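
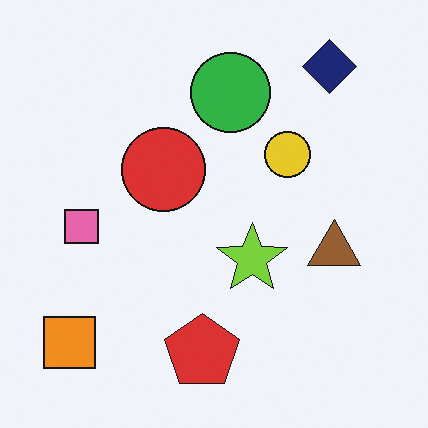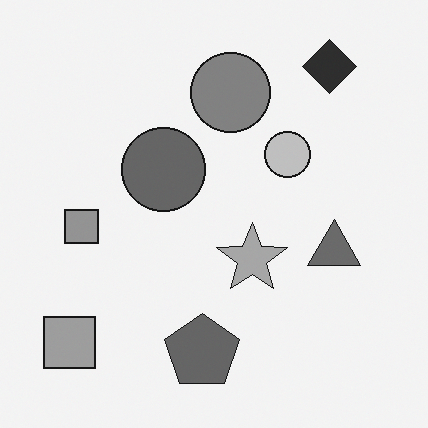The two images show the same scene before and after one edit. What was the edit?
The second image is the first converted to grayscale.

All color is removed — every shape is now a shade of grey.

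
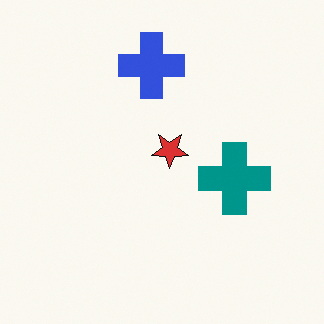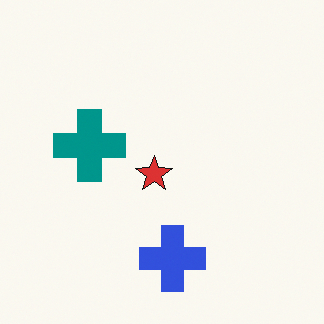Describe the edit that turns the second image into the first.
Rotated 180°.

The blue cross sits in the bottom of the second image and the top of the first — consistent with a whole-image 180° rotation.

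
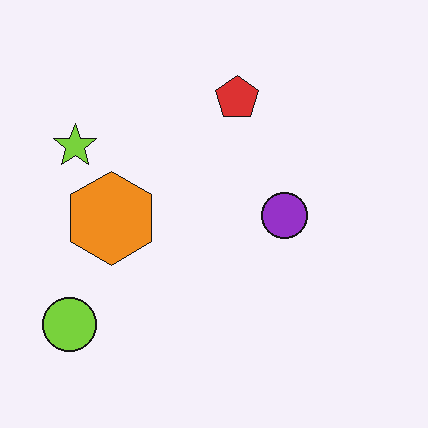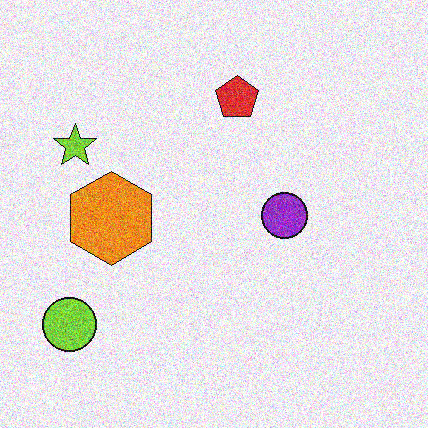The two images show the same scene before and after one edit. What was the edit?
Degraded with a thick layer of grain.

Random speckle covers the whole image, including the flat background.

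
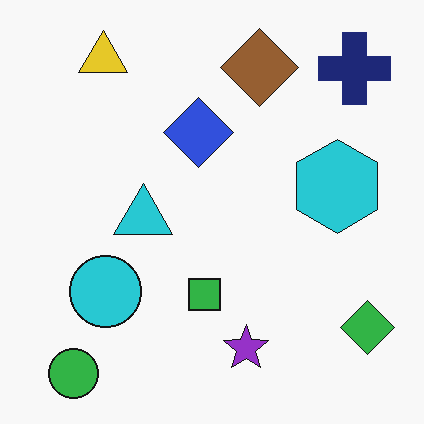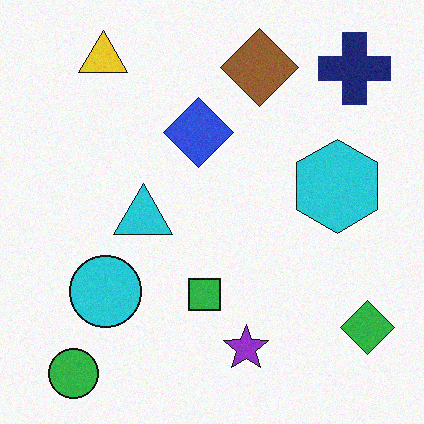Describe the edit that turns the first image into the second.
The image was degraded with light additive noise.

Random speckle covers the whole image, including the flat background.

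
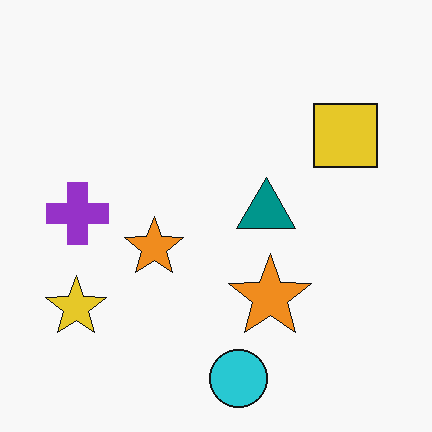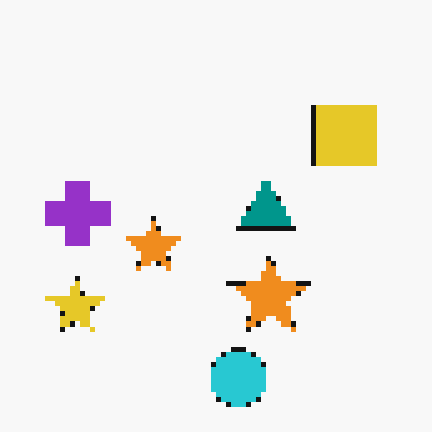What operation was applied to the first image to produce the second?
Lightly pixelated (a mild mosaic effect).

Shapes are reduced to large square blocks; fine edges and outlines are lost — a downscale-then-upscale (mosaic) effect.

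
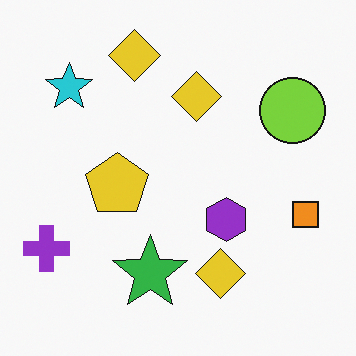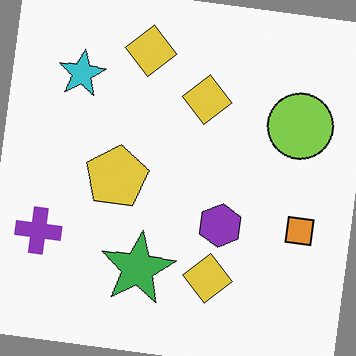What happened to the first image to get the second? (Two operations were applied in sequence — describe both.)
This is the original image slightly desaturated, then rotated clockwise by a few degrees.

All colors are more muted and greyish — a global saturation change. Every shape is tilted by the same angle and the image corners show triangular fill wedges — a whole-image rotation by a non-right angle.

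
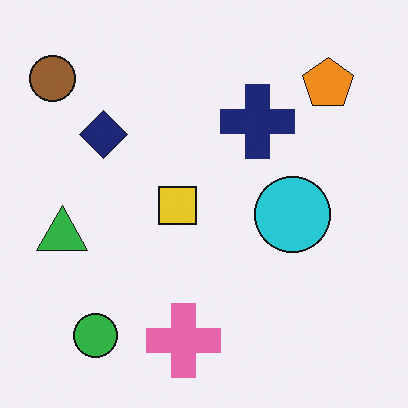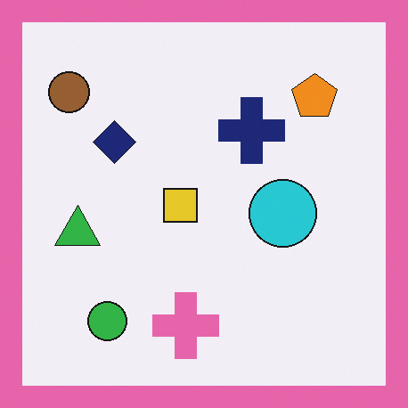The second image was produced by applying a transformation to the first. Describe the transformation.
The transformation is: framed with a pink border.

A solid pink frame runs around the edge of the second image, with the content slightly shrunk inside it.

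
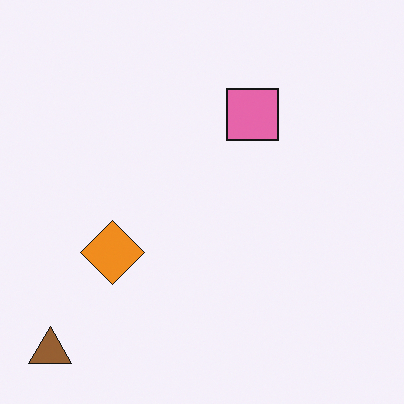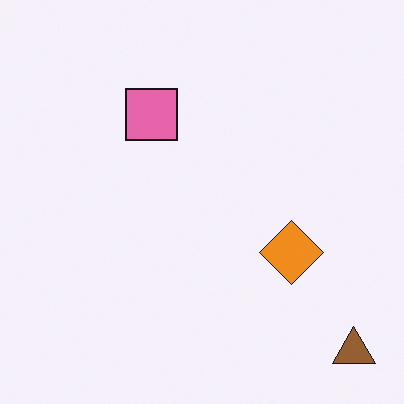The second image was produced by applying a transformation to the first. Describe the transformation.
The second image is the first flipped horizontally (left ↔ right).

The brown triangle is in the bottom-left of the first image and the bottom-right of the second — shapes on opposite sides of the vertical midline have swapped in a mirror flip.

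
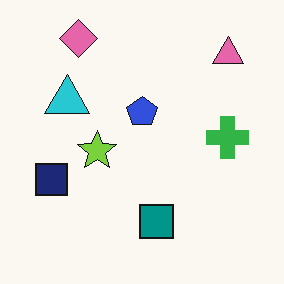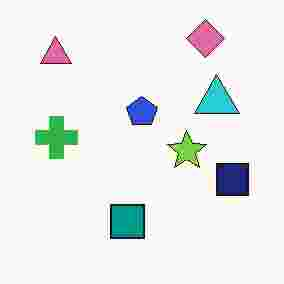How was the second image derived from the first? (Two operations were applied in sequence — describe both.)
The second image is the first flipped horizontally (left ↔ right), then degraded with heavy JPEG compression.

The navy square is in the left of the first image and the right of the second — shapes on opposite sides of the vertical midline have swapped in a mirror flip. Blocky 8×8 compression artifacts appear around shape edges and the flat background shows ringing — characteristic JPEG degradation.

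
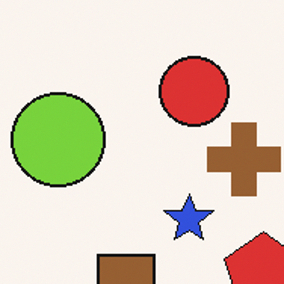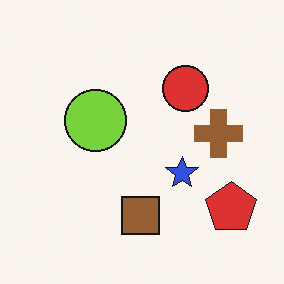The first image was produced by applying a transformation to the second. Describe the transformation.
The first image is the second cropped slightly and scaled back up.

The visible shapes are larger and the field of view is narrower; shapes near the original edges may be partly or wholly outside the frame — a crop-and-rescale.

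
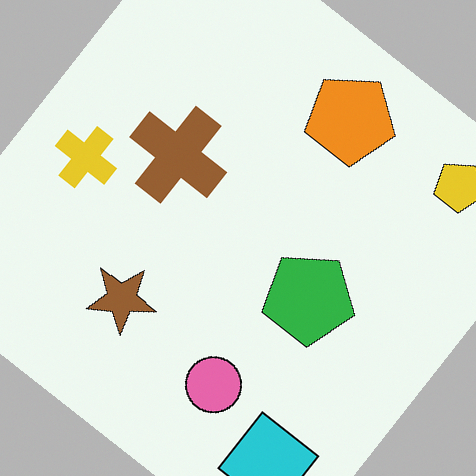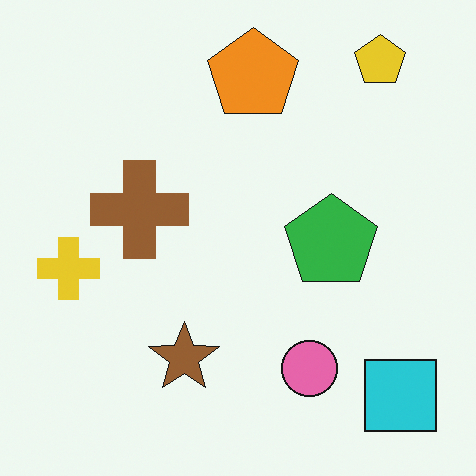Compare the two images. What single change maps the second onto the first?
It was rotated clockwise by a large amount — several tens of degrees.

Every shape is tilted by the same angle and the image corners show triangular fill wedges — a whole-image rotation by a non-right angle.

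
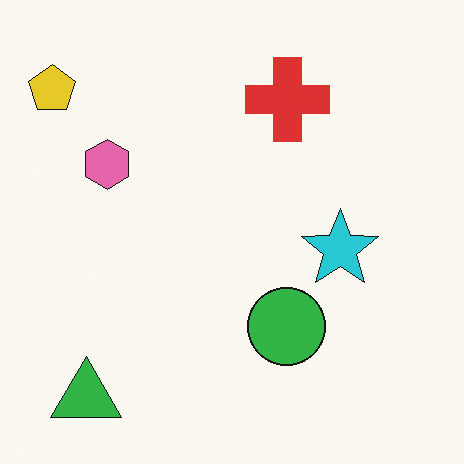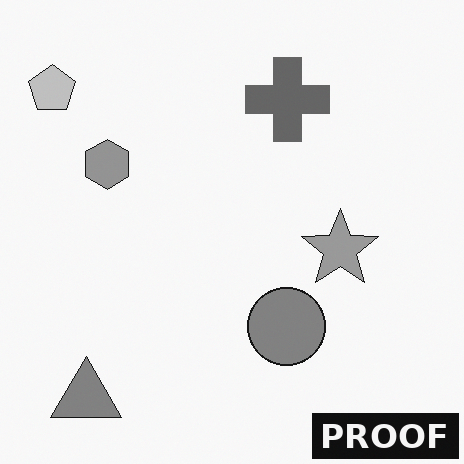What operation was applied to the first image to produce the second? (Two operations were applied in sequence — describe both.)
The image was converted to grayscale, then watermarked with the text "PROOF" in the lower-right corner.

All color is removed — every shape is now a shade of grey. A dark label reading "PROOF" appears in the lower-right corner.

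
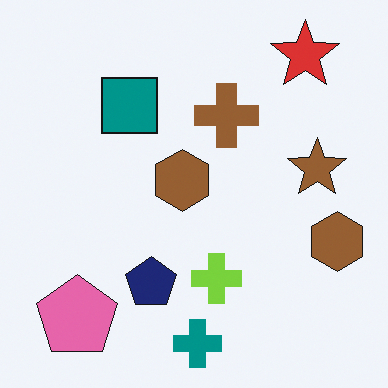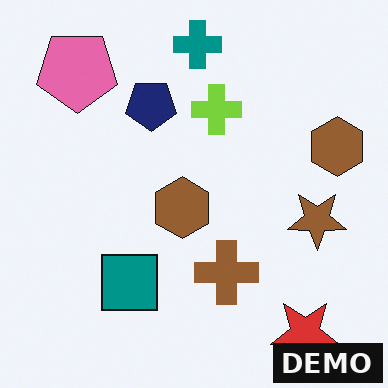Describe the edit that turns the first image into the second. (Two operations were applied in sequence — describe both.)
The second image is the first flipped vertically (top ↔ bottom), then watermarked with the text "DEMO" in the lower-right corner.

The teal cross is in the bottom of the first image and the top of the second — shapes on opposite sides of the horizontal midline have swapped in a mirror flip. A dark label reading "DEMO" appears in the lower-right corner.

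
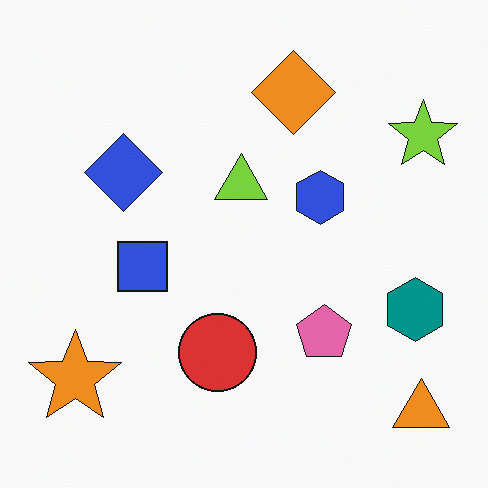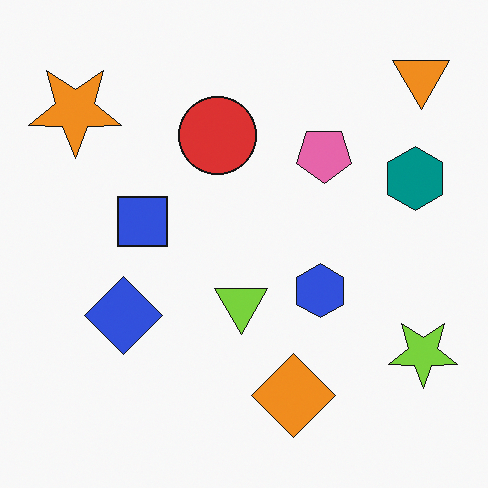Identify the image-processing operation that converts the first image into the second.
It was flipped vertically (top ↔ bottom).

The orange triangle is in the bottom-right of the first image and the top-right of the second — shapes on opposite sides of the horizontal midline have swapped in a mirror flip.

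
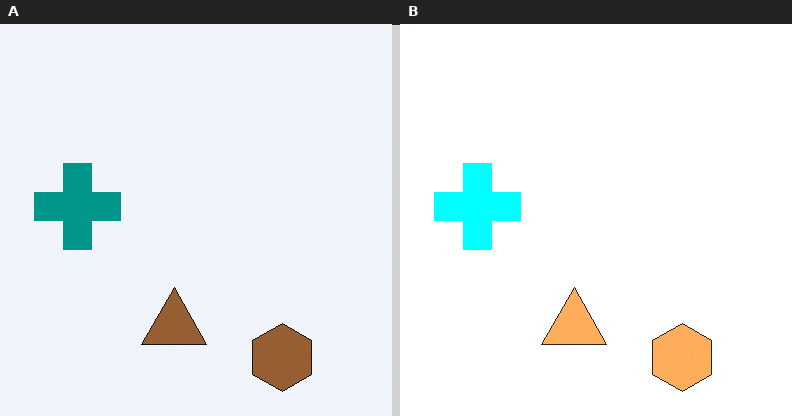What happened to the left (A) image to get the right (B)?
The right (B) image is the left (A) noticeably brightened.

Every pixel — background and shapes alike — is uniformly brightened.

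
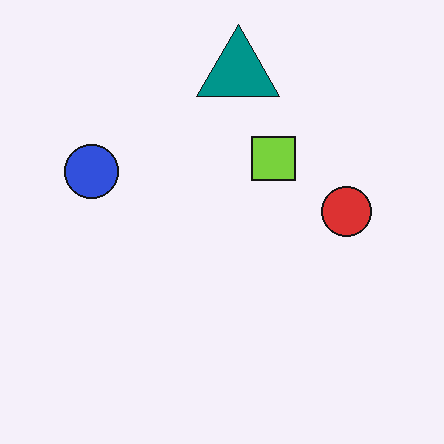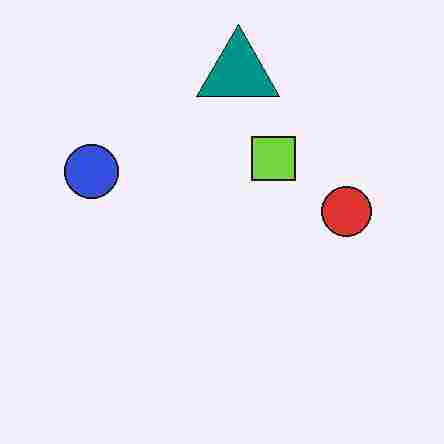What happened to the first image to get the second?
It was degraded with heavy JPEG compression.

Blocky 8×8 compression artifacts appear around shape edges and the flat background shows ringing — characteristic JPEG degradation.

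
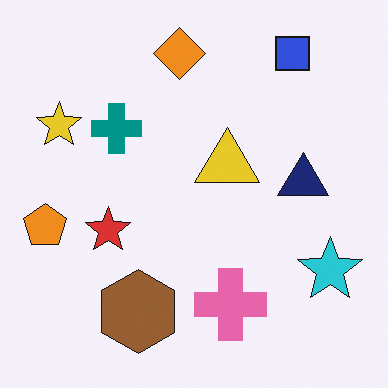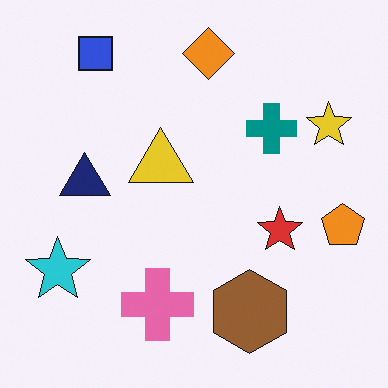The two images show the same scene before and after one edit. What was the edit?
This is the original image flipped horizontally (left ↔ right).

The orange pentagon is in the left of the first image and the right of the second — shapes on opposite sides of the vertical midline have swapped in a mirror flip.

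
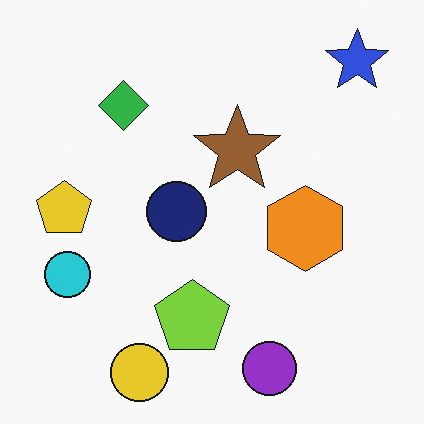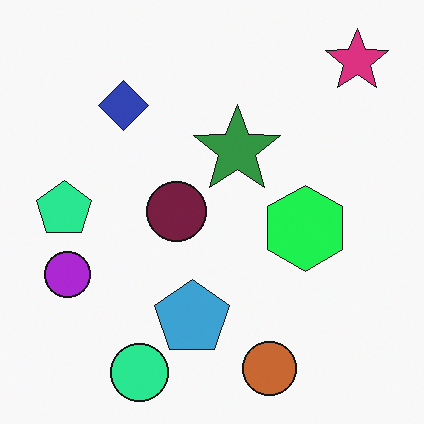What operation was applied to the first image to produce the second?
This is the original image hue-shifted through roughly a third of the color wheel.

Every shape's color has rotated by the same amount around the hue wheel — a uniform hue shift.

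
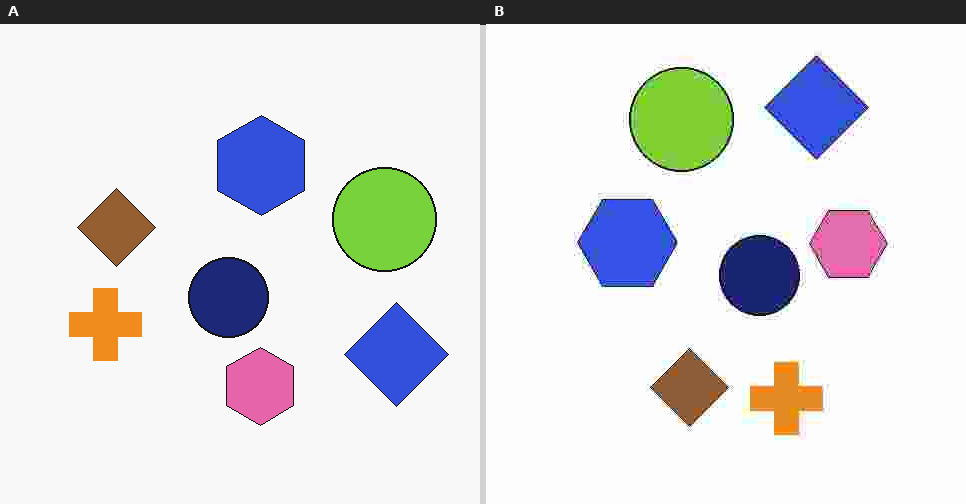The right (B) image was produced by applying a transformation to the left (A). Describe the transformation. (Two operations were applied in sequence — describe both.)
The image was rotated 90° counter-clockwise, then heavily JPEG-compressed with obvious blocking artifacts.

The blue diamond sits in the bottom-right of the left (A) image and the top-right of the right (B) — consistent with a whole-image 90° counter-clockwise rotation. Blocky 8×8 compression artifacts appear around shape edges and the flat background shows ringing — characteristic JPEG degradation.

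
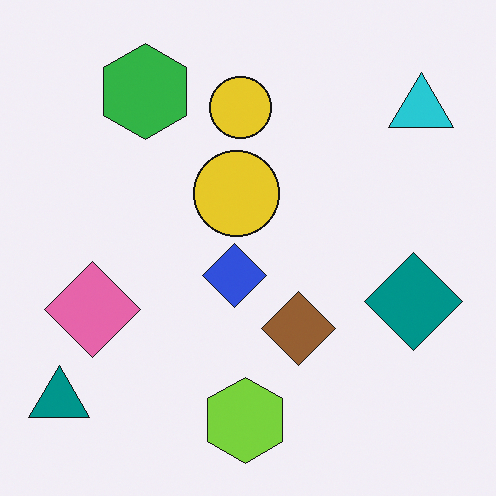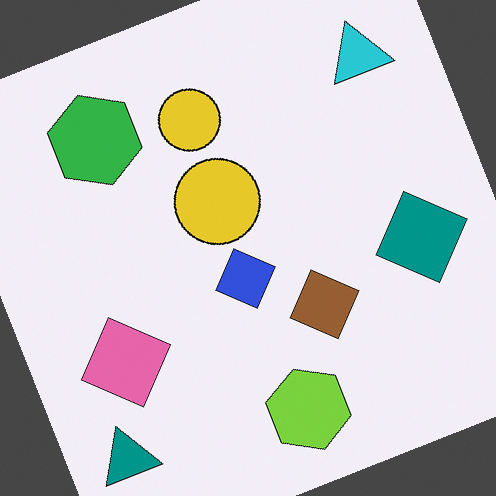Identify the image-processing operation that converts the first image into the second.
It was rotated counter-clockwise by a moderate amount.

Every shape is tilted by the same angle and the image corners show triangular fill wedges — a whole-image rotation by a non-right angle.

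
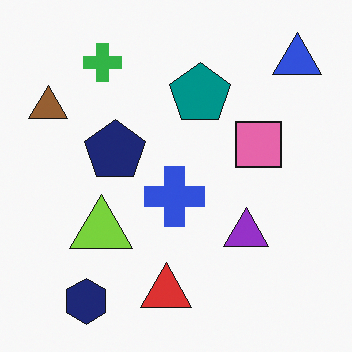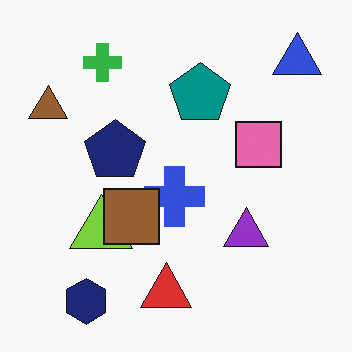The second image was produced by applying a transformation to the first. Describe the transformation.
This is the original image overlaid with an additional brown square.

A brown square appears in the second image that is absent from the first.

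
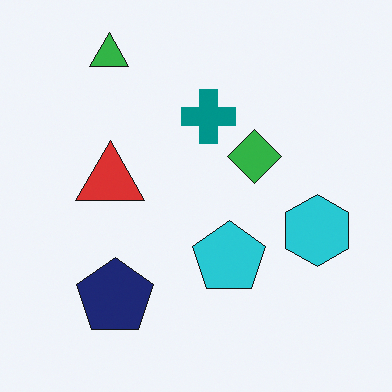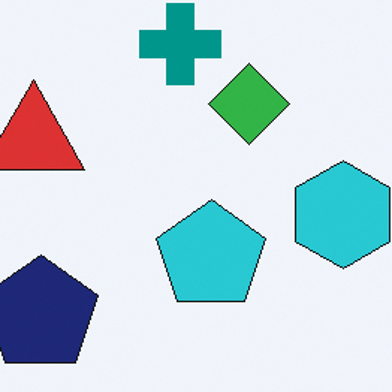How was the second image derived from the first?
The transformation is: cropped slightly and scaled back up.

The visible shapes are larger and the field of view is narrower; shapes near the original edges may be partly or wholly outside the frame — a crop-and-rescale.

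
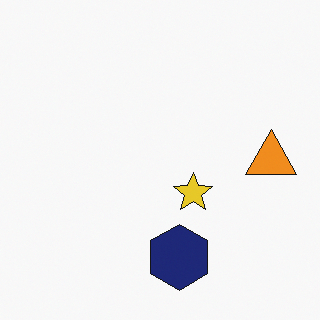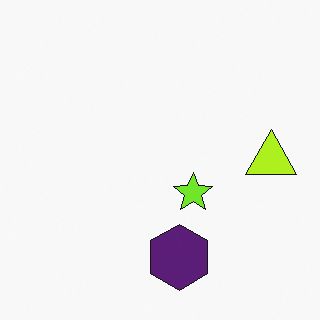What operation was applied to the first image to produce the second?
The transformation is: hue-shifted by a small amount.

Every shape's color has rotated by the same amount around the hue wheel — a uniform hue shift.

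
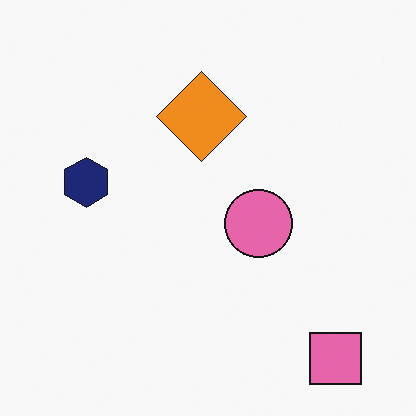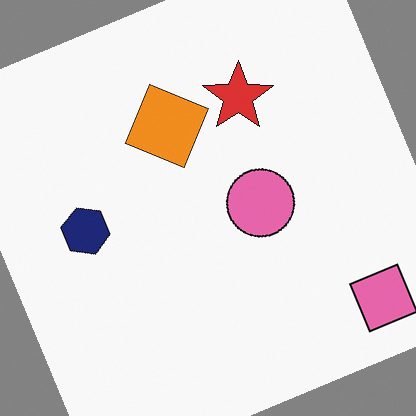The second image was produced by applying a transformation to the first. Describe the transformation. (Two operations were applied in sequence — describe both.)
The second image is the first rotated counter-clockwise by a clearly visible amount, then overlaid with an additional red star.

Every shape is tilted by the same angle and the image corners show triangular fill wedges — a whole-image rotation by a non-right angle. A red star appears in the second image that is absent from the first.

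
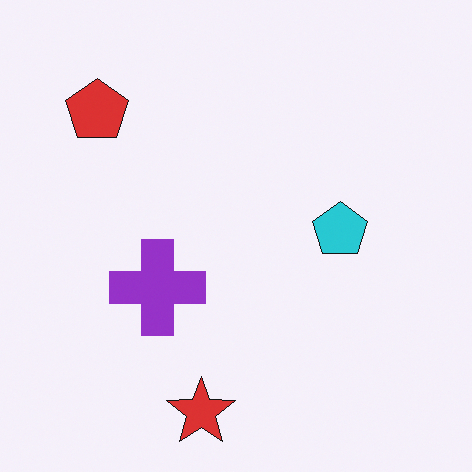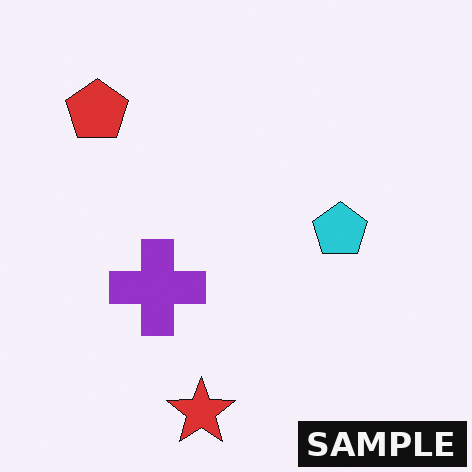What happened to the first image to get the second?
This is the original image watermarked with the text "SAMPLE" in the lower-right corner.

A dark label reading "SAMPLE" appears in the lower-right corner.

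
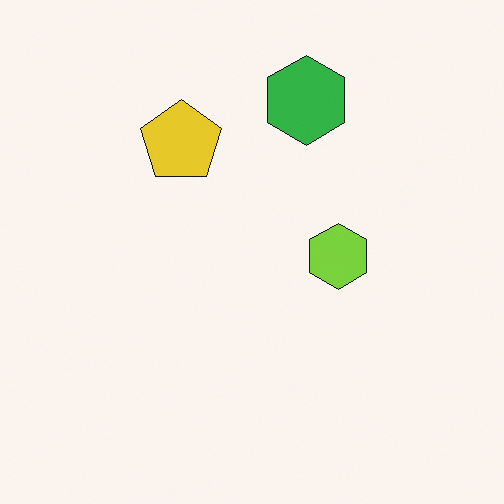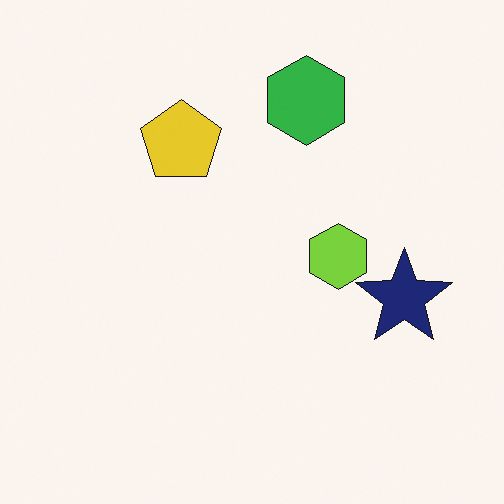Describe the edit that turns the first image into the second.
The transformation is: overlaid with an additional navy star.

A navy star appears in the second image that is absent from the first.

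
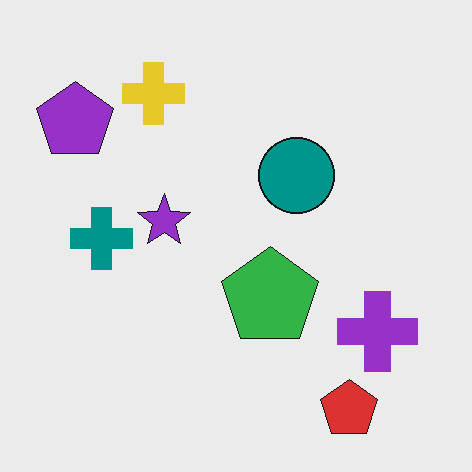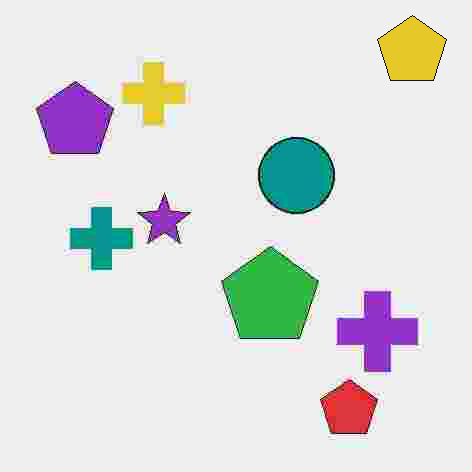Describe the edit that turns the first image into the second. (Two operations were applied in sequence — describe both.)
This is the original image heavily JPEG-compressed with obvious blocking artifacts, then overlaid with an additional yellow pentagon.

Blocky 8×8 compression artifacts appear around shape edges and the flat background shows ringing — characteristic JPEG degradation. A yellow pentagon appears in the second image that is absent from the first.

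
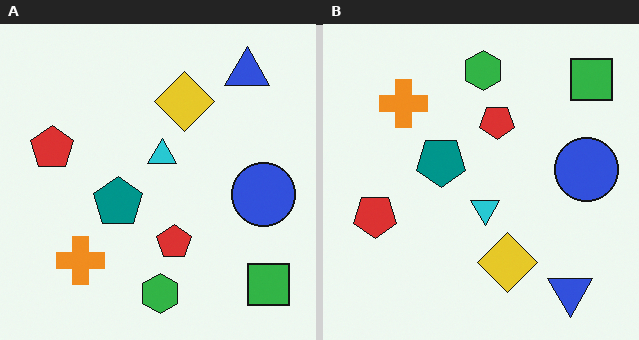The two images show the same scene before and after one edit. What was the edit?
It was flipped vertically (top ↔ bottom).

The green hexagon is in the bottom of the left (A) image and the top of the right (B) — shapes on opposite sides of the horizontal midline have swapped in a mirror flip.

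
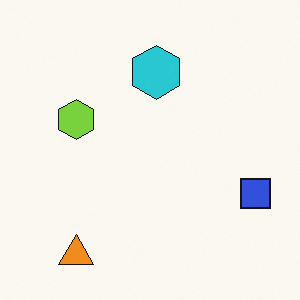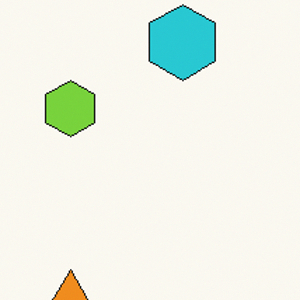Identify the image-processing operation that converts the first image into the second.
The transformation is: cropped to a modestly smaller region and rescaled.

The visible shapes are larger and the field of view is narrower; shapes near the original edges may be partly or wholly outside the frame — a crop-and-rescale.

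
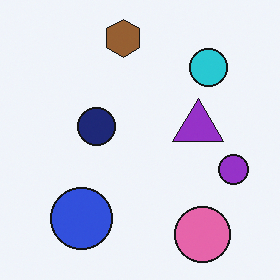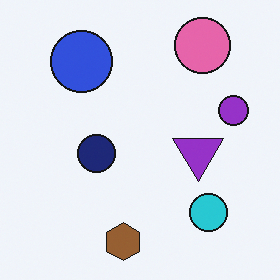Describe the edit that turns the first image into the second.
The transformation is: flipped vertically (top ↔ bottom).

The brown hexagon is in the top of the first image and the bottom of the second — shapes on opposite sides of the horizontal midline have swapped in a mirror flip.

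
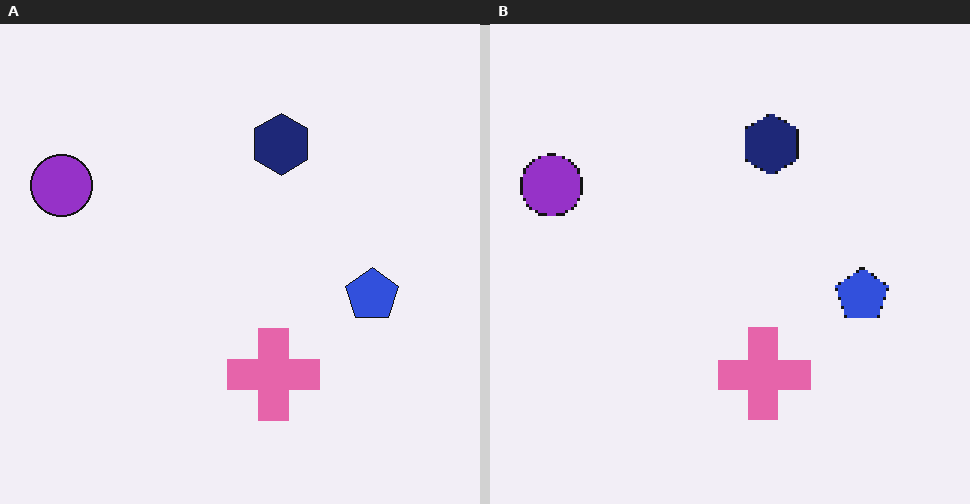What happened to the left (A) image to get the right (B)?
Lightly pixelated (a mild mosaic effect).

Shapes are reduced to large square blocks; fine edges and outlines are lost — a downscale-then-upscale (mosaic) effect.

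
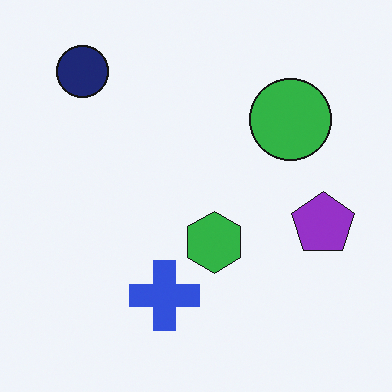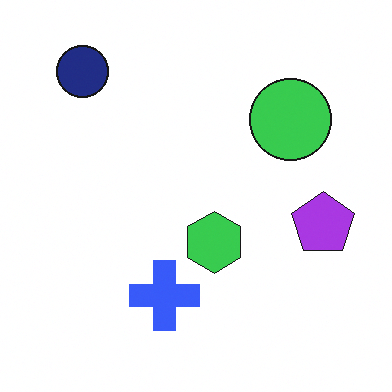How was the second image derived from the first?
Slightly brightened.

Every pixel — background and shapes alike — is uniformly brightened.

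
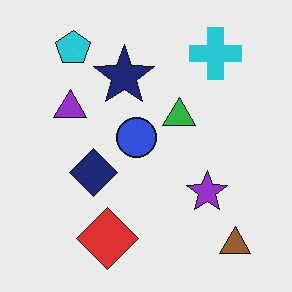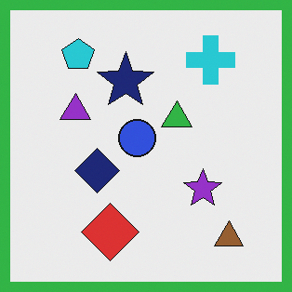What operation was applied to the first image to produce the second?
It was framed with a green border.

A solid green frame runs around the edge of the second image, with the content slightly shrunk inside it.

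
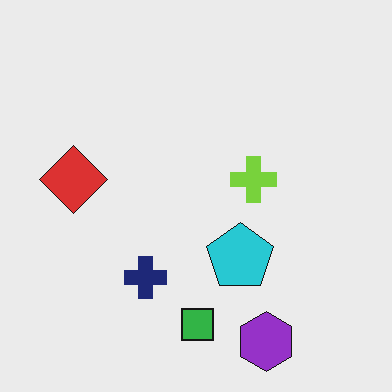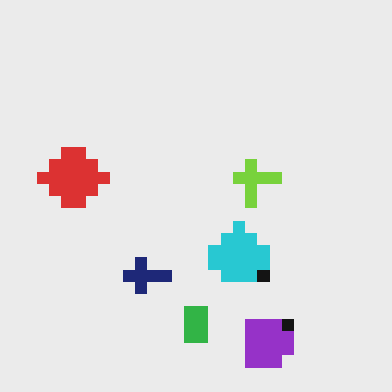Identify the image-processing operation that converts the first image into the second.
Coarsely pixelated.

Shapes are reduced to large square blocks; fine edges and outlines are lost — a downscale-then-upscale (mosaic) effect.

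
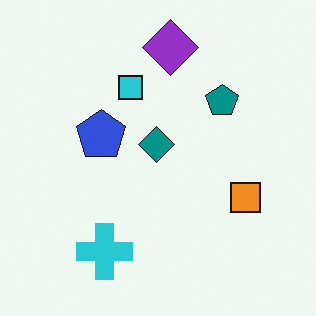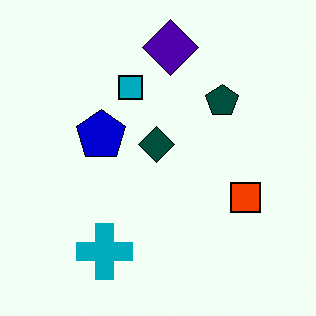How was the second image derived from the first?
The image was boosted in contrast.

Tones are pushed away from mid-grey across the whole image — a global contrast change.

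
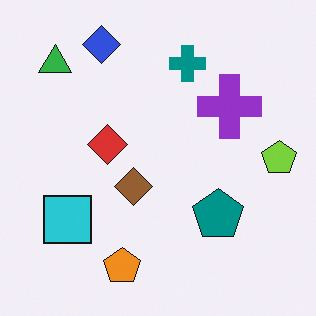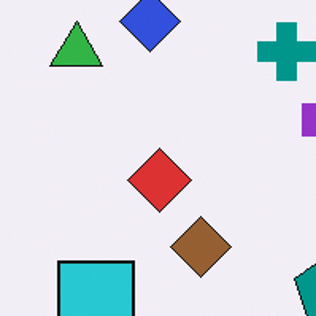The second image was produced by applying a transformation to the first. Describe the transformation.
Cropped slightly and scaled back up.

The visible shapes are larger and the field of view is narrower; shapes near the original edges may be partly or wholly outside the frame — a crop-and-rescale.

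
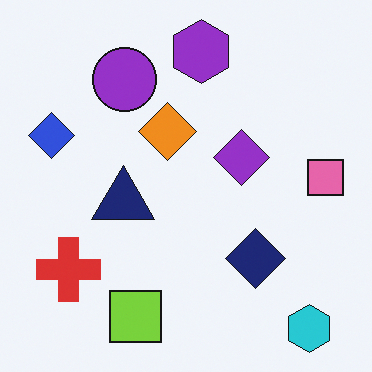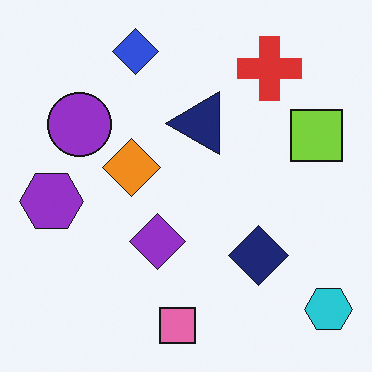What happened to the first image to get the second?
The image was transposed (reflected across the top-left ↔ bottom-right diagonal).

Shapes have swapped their row and column positions — what was in the top-right is now in the bottom-left — a diagonal reflection.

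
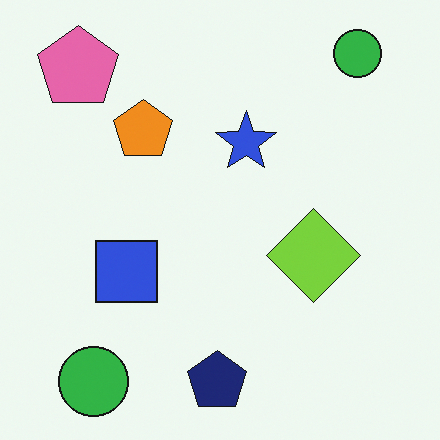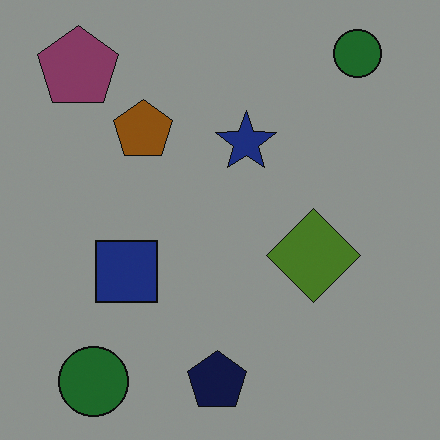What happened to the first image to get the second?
The image was substantially darkened.

Every pixel — background and shapes alike — is uniformly darkened.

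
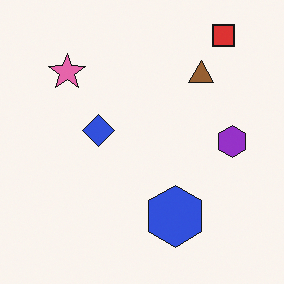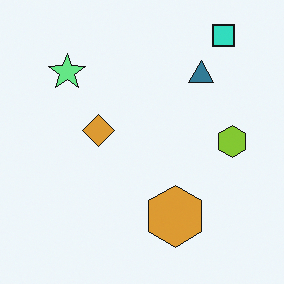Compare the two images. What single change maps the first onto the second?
The second image is the first hue-shifted through roughly half the color wheel.

Every shape's color has rotated by the same amount around the hue wheel — a uniform hue shift.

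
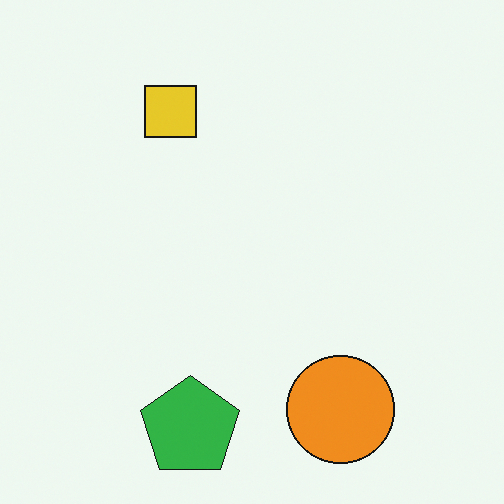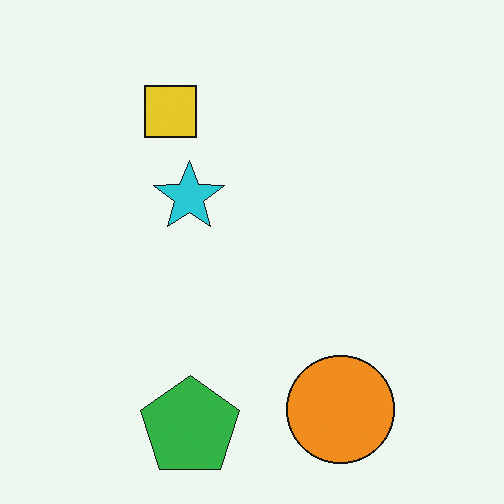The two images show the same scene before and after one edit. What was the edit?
Overlaid with an additional cyan star.

A cyan star appears in the second image that is absent from the first.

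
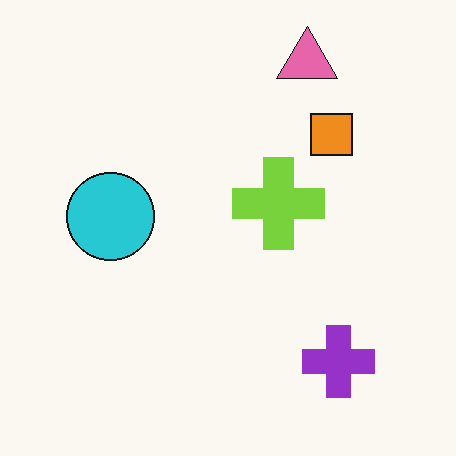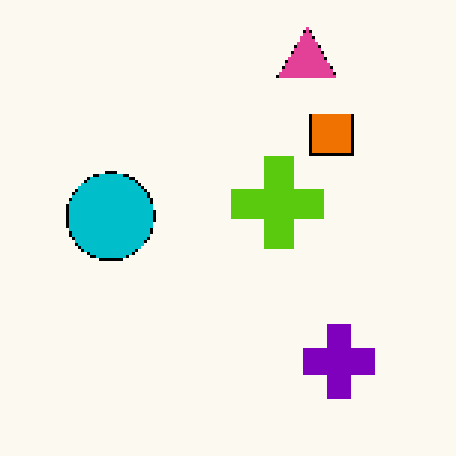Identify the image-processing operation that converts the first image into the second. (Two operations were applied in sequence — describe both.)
The transformation is: mildly pixelated, then given slightly increased contrast.

Shapes are reduced to large square blocks; fine edges and outlines are lost — a downscale-then-upscale (mosaic) effect. Tones are pushed away from mid-grey across the whole image — a global contrast change.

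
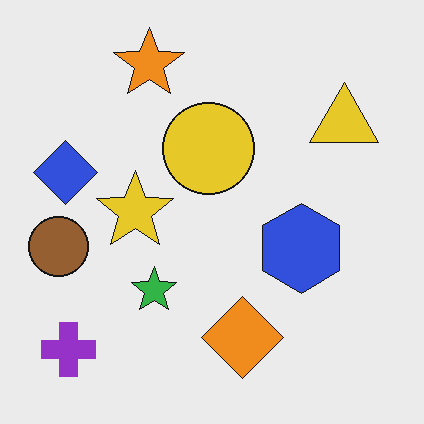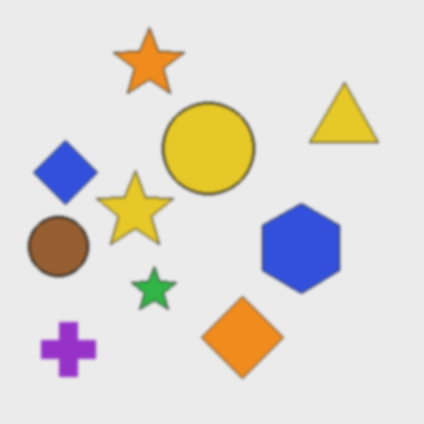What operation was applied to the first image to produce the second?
The image was given a subtle gaussian blur.

Shape edges and outlines are uniformly softened across the whole image.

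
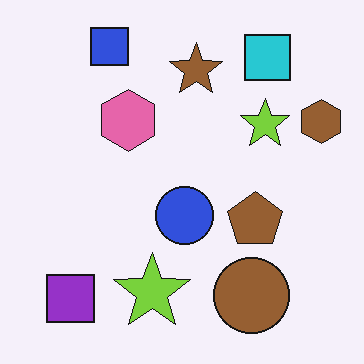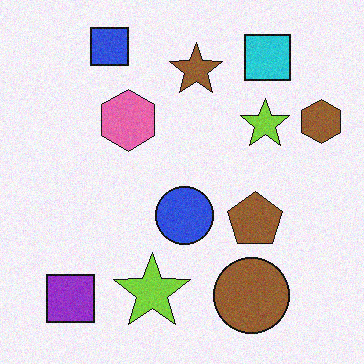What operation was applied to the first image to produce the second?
The image was degraded with light additive noise.

Random speckle covers the whole image, including the flat background.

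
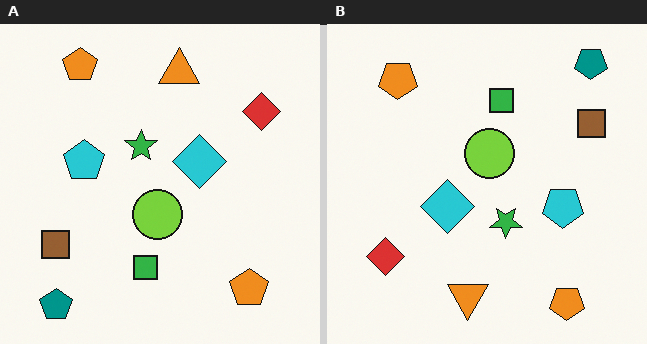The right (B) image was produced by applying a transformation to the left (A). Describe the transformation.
Rotated 180°.

The teal pentagon sits in the bottom-left of the left (A) image and the top-right of the right (B) — consistent with a whole-image 180° rotation.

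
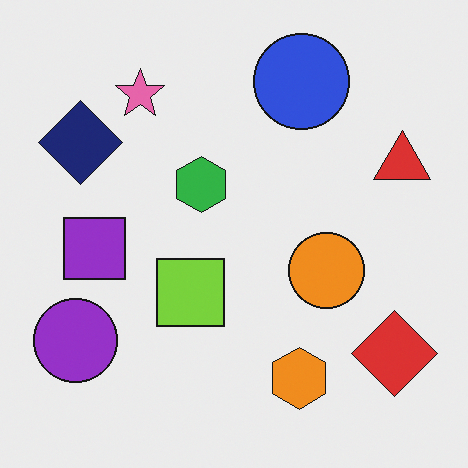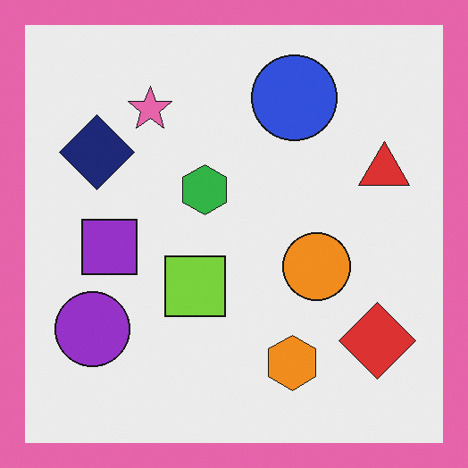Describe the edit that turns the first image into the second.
This is the original image framed with a pink border.

A solid pink frame runs around the edge of the second image, with the content slightly shrunk inside it.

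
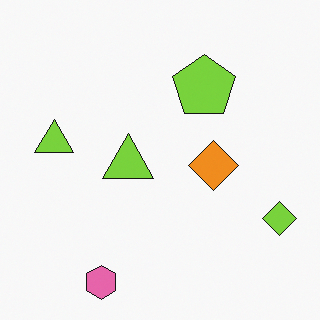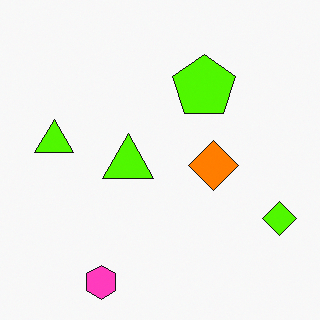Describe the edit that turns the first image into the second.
The transformation is: made much more vivid (saturation change).

All colors are more vivid — a global saturation change.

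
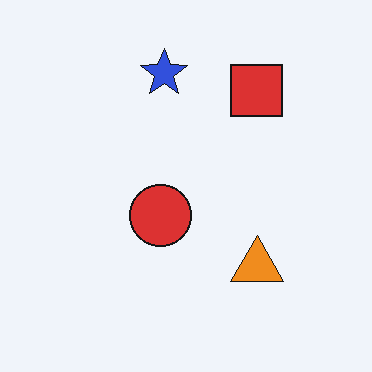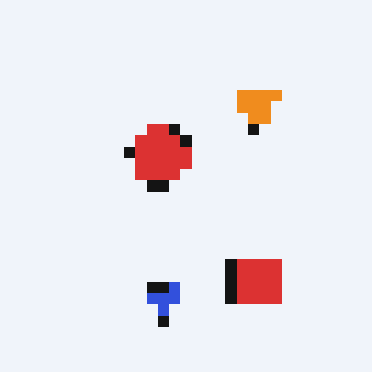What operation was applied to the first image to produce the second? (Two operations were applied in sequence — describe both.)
Flipped vertically (top ↔ bottom), then coarsely pixelated.

The blue star is in the top of the first image and the bottom of the second — shapes on opposite sides of the horizontal midline have swapped in a mirror flip. Shapes are reduced to large square blocks; fine edges and outlines are lost — a downscale-then-upscale (mosaic) effect.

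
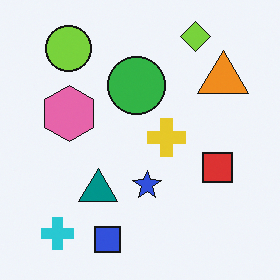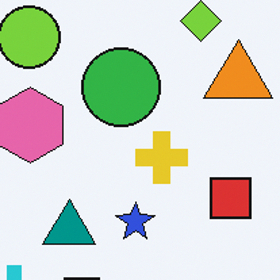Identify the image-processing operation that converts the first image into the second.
The second image is the first cropped slightly and scaled back up.

The visible shapes are larger and the field of view is narrower; shapes near the original edges may be partly or wholly outside the frame — a crop-and-rescale.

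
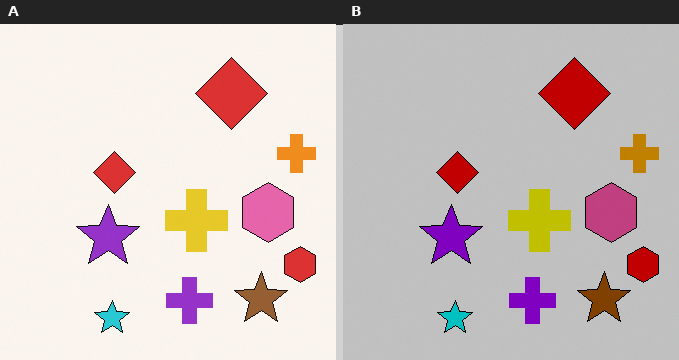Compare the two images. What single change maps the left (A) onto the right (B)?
It was heavily posterized to just a handful of flat colors.

Each flat color has snapped to a coarser quantized level — most visibly, the near-white background has dropped to a flat grey.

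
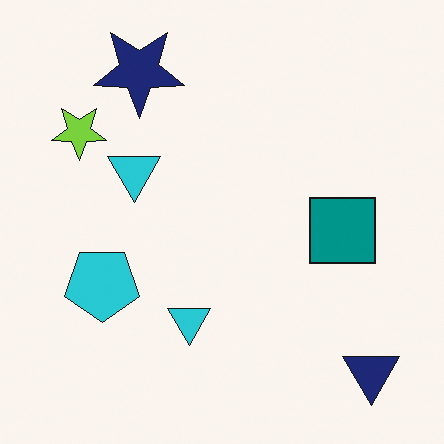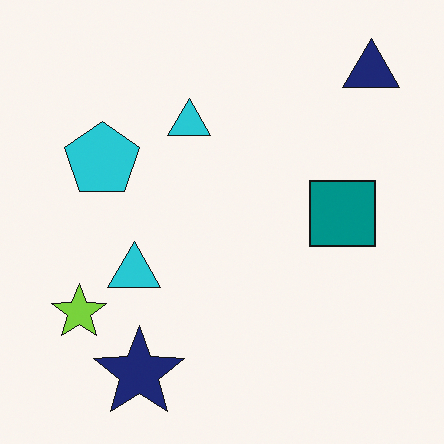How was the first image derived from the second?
This is the original image flipped vertically (top ↔ bottom).

The navy star is in the bottom-left of the second image and the top-left of the first — shapes on opposite sides of the horizontal midline have swapped in a mirror flip.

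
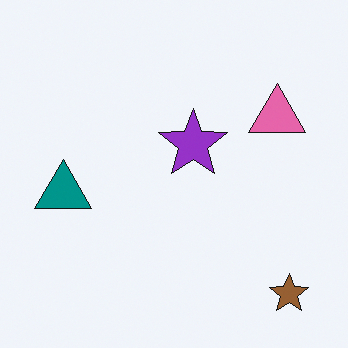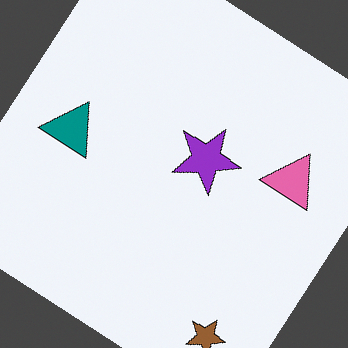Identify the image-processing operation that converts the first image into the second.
It was rotated clockwise by a large amount — several tens of degrees.

Every shape is tilted by the same angle and the image corners show triangular fill wedges — a whole-image rotation by a non-right angle.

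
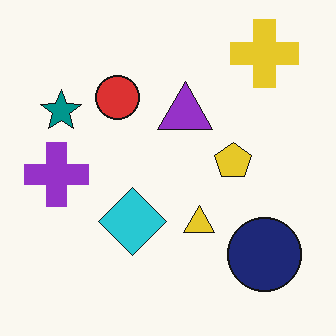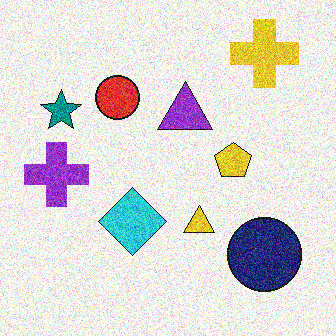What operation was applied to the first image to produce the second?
It was degraded with a thick layer of grain.

Random speckle covers the whole image, including the flat background.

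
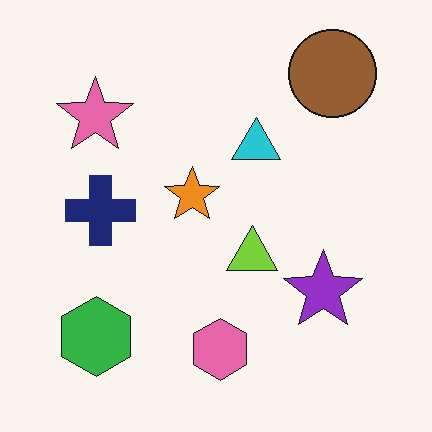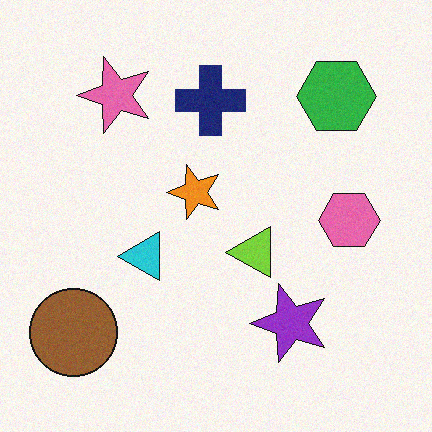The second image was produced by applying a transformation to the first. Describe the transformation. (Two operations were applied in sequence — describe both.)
Transposed (reflected across the top-left ↔ bottom-right diagonal), then degraded with light additive noise.

Shapes have swapped their row and column positions — what was in the top-right is now in the bottom-left — a diagonal reflection. Random speckle covers the whole image, including the flat background.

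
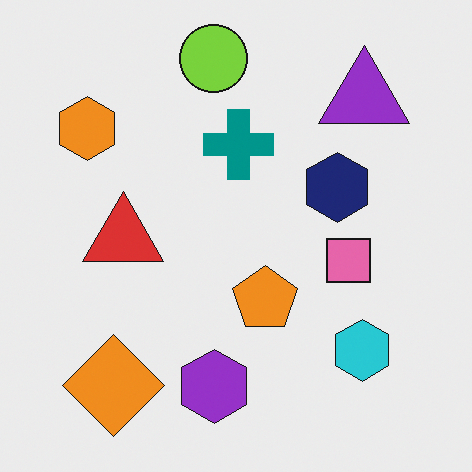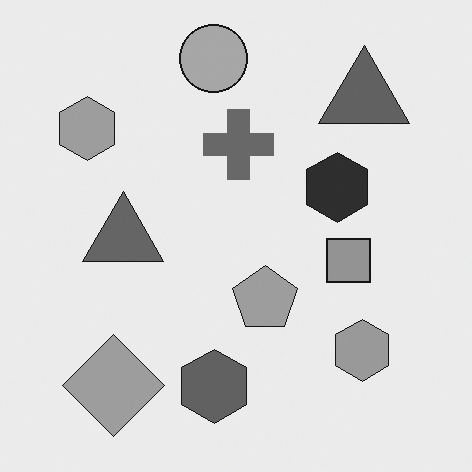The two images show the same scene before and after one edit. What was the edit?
The second image is the first converted to grayscale.

All color is removed — every shape is now a shade of grey.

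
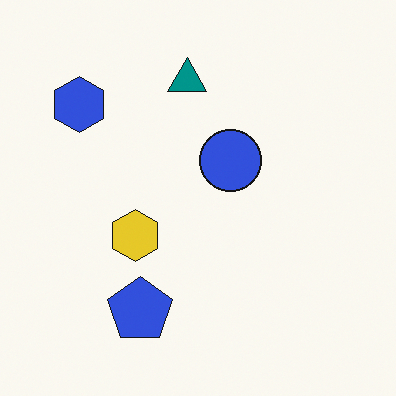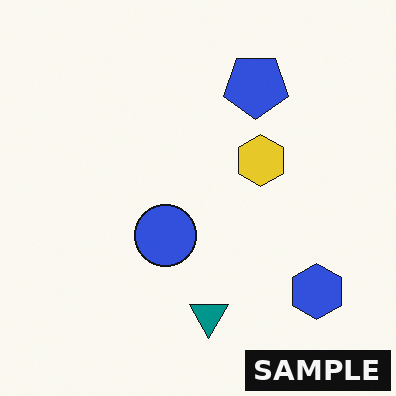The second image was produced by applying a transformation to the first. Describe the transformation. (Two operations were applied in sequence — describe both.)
The transformation is: rotated 180°, then watermarked with the text "SAMPLE" in the lower-right corner.

The blue hexagon sits in the top-left of the first image and the bottom-right of the second — consistent with a whole-image 180° rotation. A dark label reading "SAMPLE" appears in the lower-right corner.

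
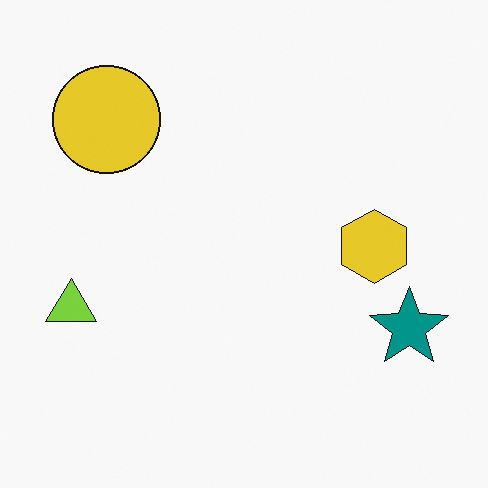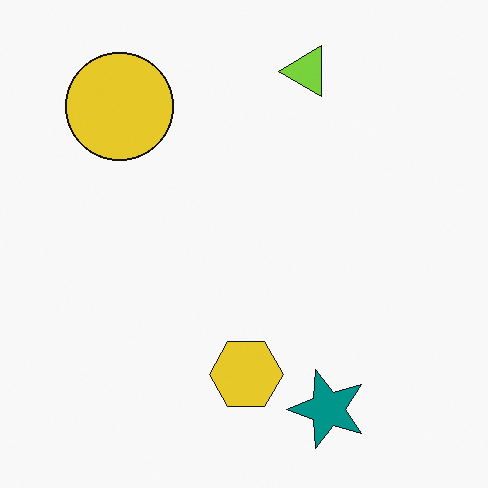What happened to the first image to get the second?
This is the original image transposed (reflected across the top-left ↔ bottom-right diagonal).

Shapes have swapped their row and column positions — what was in the top-right is now in the bottom-left — a diagonal reflection.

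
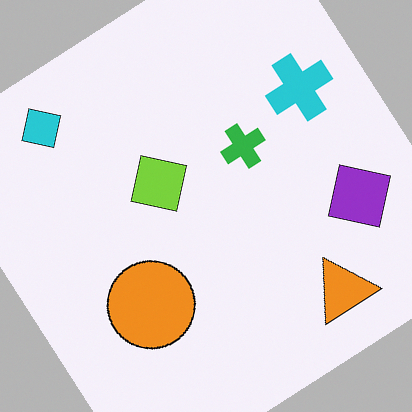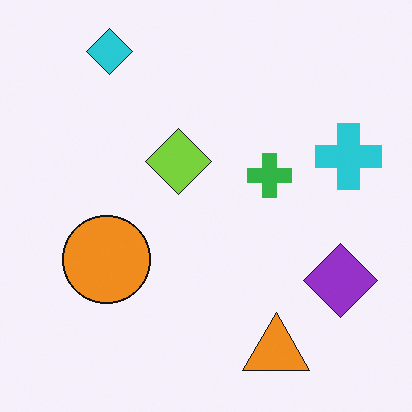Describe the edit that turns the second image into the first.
Rotated counter-clockwise by a large amount — several tens of degrees.

Every shape is tilted by the same angle and the image corners show triangular fill wedges — a whole-image rotation by a non-right angle.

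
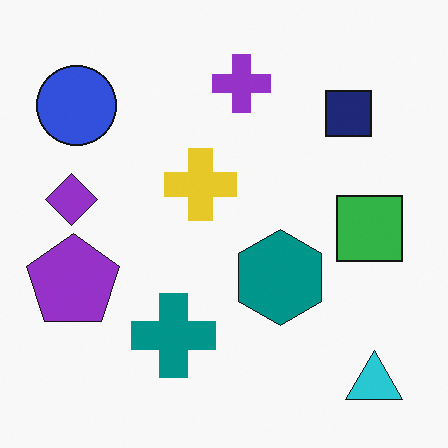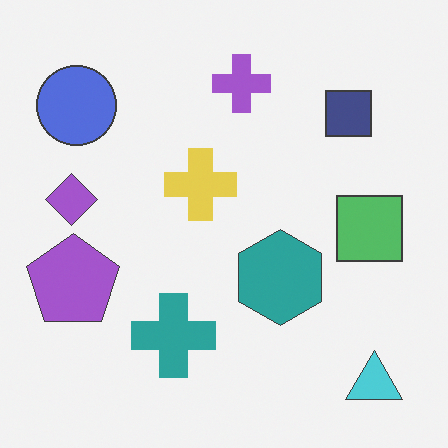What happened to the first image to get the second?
The image was given slightly reduced contrast.

Tones are pushed toward mid-grey across the whole image — a global contrast change.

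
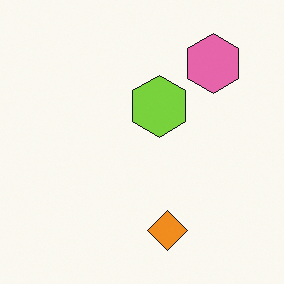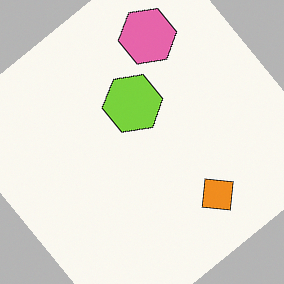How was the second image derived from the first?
This is the original image rotated counter-clockwise by a large amount — several tens of degrees.

Every shape is tilted by the same angle and the image corners show triangular fill wedges — a whole-image rotation by a non-right angle.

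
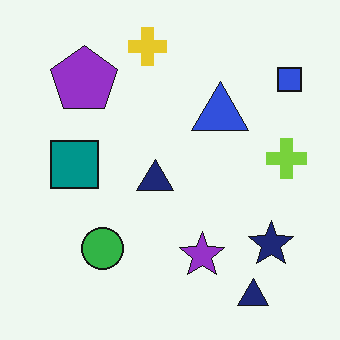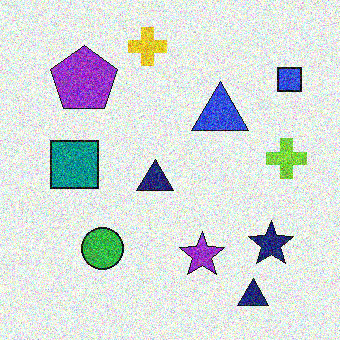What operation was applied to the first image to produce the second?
The second image is the first degraded with strong gaussian noise.

Random speckle covers the whole image, including the flat background.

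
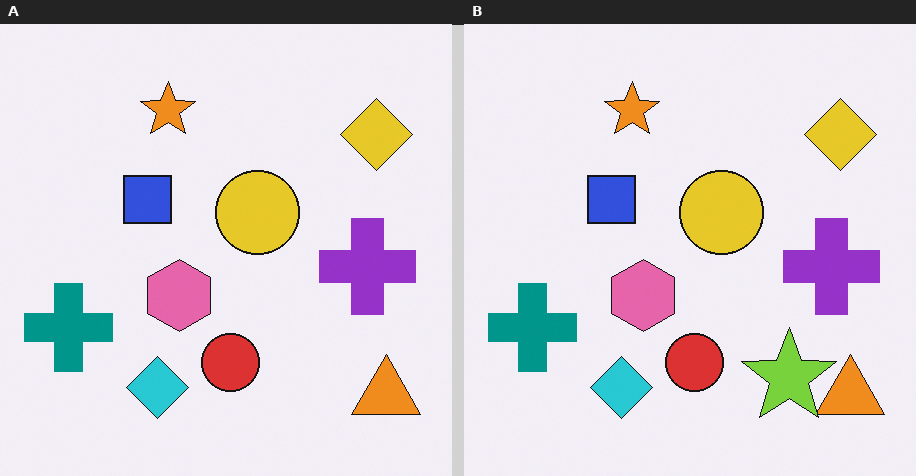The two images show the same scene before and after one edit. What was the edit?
The transformation is: overlaid with an additional lime star.

A lime star appears in the right (B) image that is absent from the left (A).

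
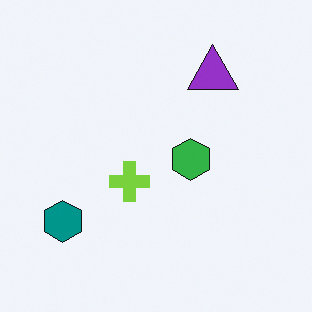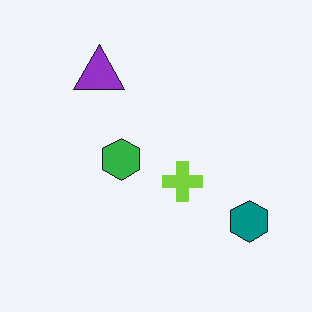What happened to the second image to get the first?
Flipped horizontally (left ↔ right).

The teal hexagon is in the bottom-right of the second image and the bottom-left of the first — shapes on opposite sides of the vertical midline have swapped in a mirror flip.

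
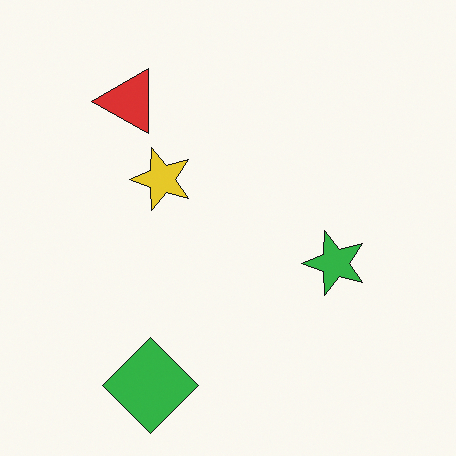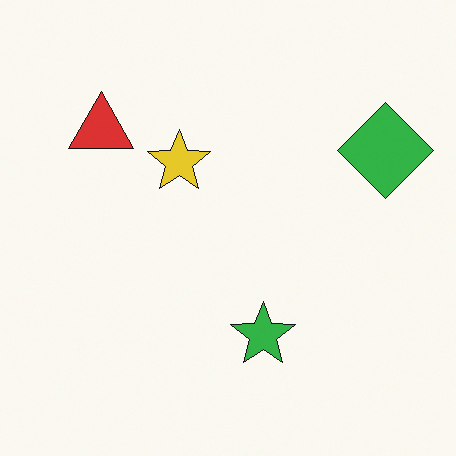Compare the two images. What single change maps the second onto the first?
The image was transposed (reflected across the top-left ↔ bottom-right diagonal).

Shapes have swapped their row and column positions — what was in the top-right is now in the bottom-left — a diagonal reflection.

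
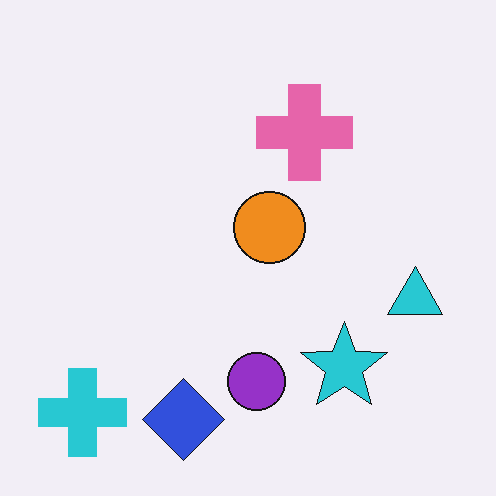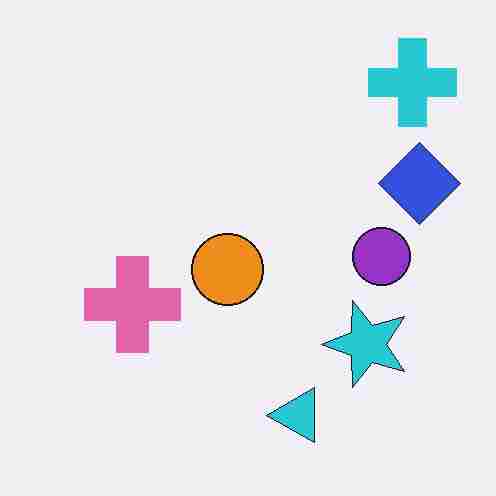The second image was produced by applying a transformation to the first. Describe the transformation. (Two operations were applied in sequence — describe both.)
The image was heavily JPEG-compressed with obvious blocking artifacts, then transposed (reflected across the top-left ↔ bottom-right diagonal).

Blocky 8×8 compression artifacts appear around shape edges and the flat background shows ringing — characteristic JPEG degradation. Shapes have swapped their row and column positions — what was in the top-right is now in the bottom-left — a diagonal reflection.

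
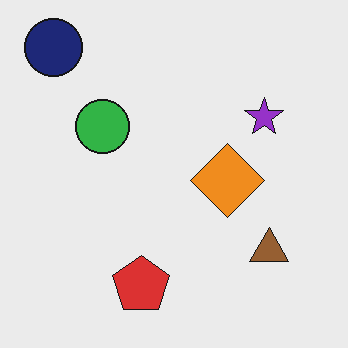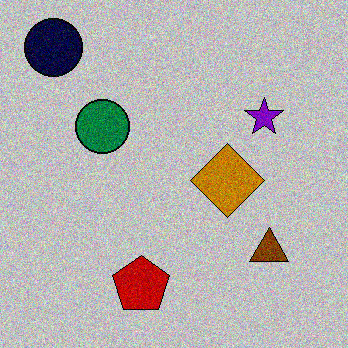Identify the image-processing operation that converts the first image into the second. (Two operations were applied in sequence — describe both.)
The image was heavily posterized to just a handful of flat colors, then degraded with visible gaussian noise.

Each flat color has snapped to a coarser quantized level — most visibly, the near-white background has dropped to a flat grey. Random speckle covers the whole image, including the flat background.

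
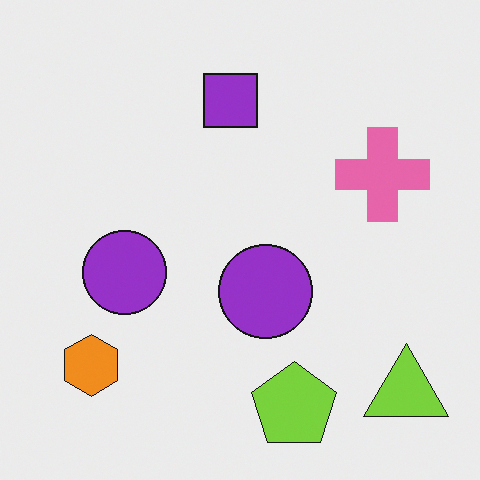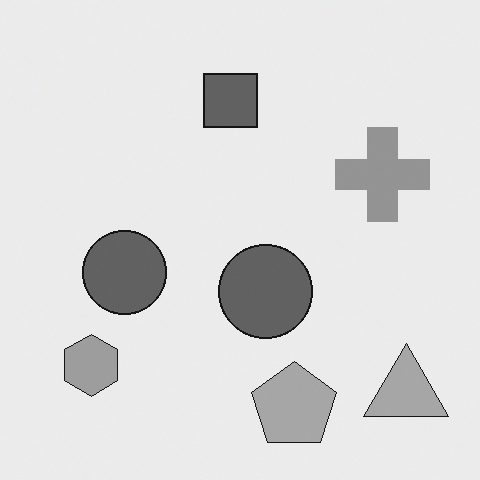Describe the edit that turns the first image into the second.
The image was converted to grayscale.

All color is removed — every shape is now a shade of grey.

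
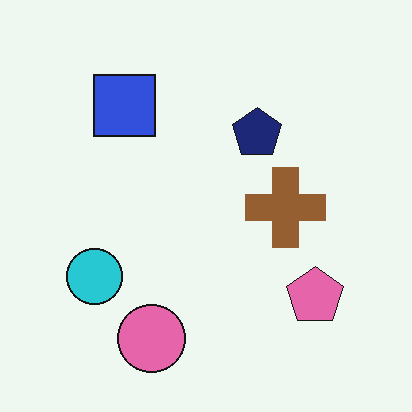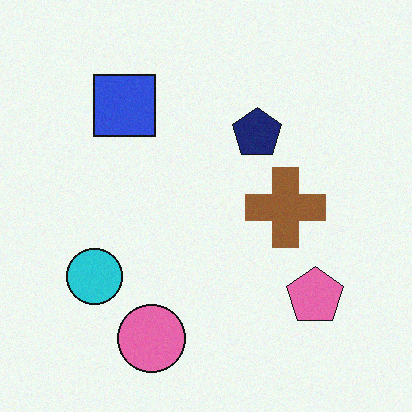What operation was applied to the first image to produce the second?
It was degraded with subtle gaussian noise.

Random speckle covers the whole image, including the flat background.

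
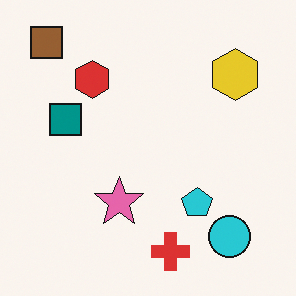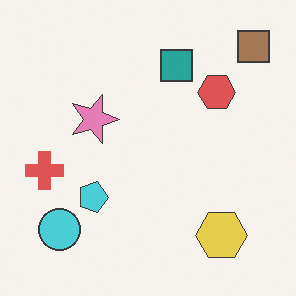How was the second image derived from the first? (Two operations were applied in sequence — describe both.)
It was rotated 90° clockwise, then given slightly reduced contrast.

The brown square sits in the top-left of the first image and the top-right of the second — consistent with a whole-image 90° clockwise rotation. Tones are pushed toward mid-grey across the whole image — a global contrast change.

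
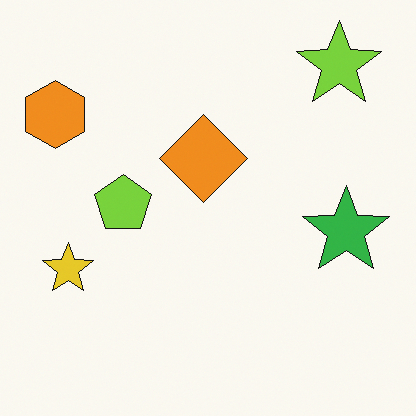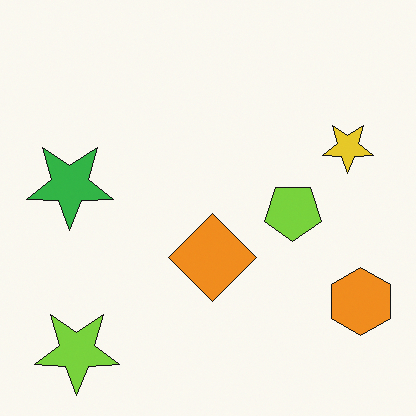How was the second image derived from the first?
This is the original image rotated 180°.

The lime star sits in the top-right of the first image and the bottom-left of the second — consistent with a whole-image 180° rotation.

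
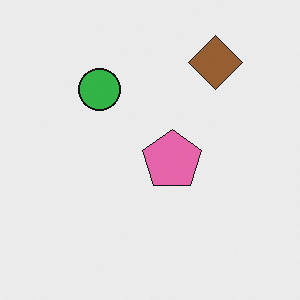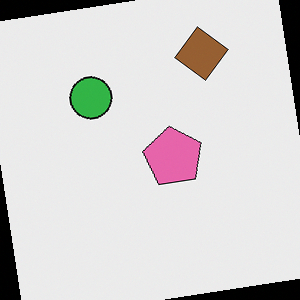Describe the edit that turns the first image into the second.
It was rotated counter-clockwise by a slight angle.

Every shape is tilted by the same angle and the image corners show triangular fill wedges — a whole-image rotation by a non-right angle.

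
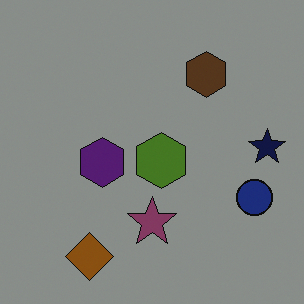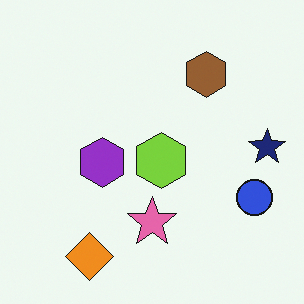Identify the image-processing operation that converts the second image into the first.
The image was darkened a lot.

Every pixel — background and shapes alike — is uniformly darkened.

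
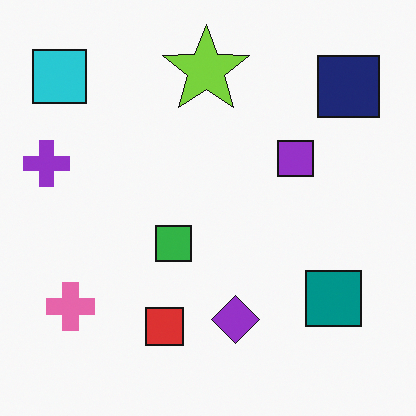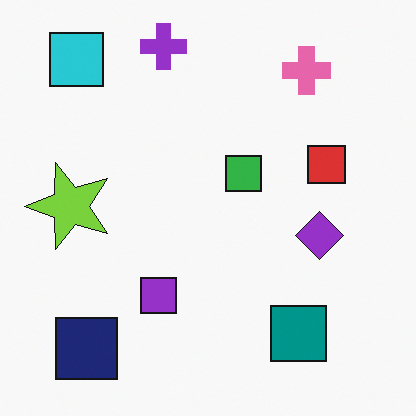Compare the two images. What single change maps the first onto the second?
This is the original image transposed (reflected across the top-left ↔ bottom-right diagonal).

Shapes have swapped their row and column positions — what was in the top-right is now in the bottom-left — a diagonal reflection.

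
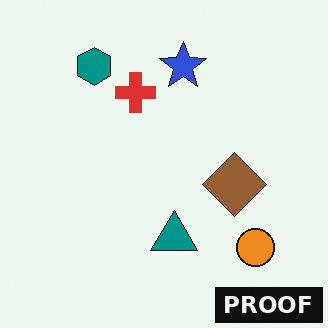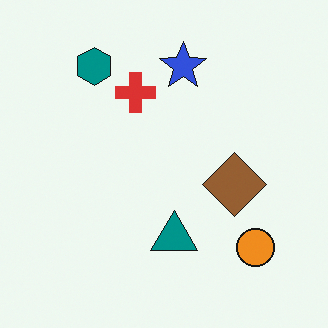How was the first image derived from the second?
It was watermarked with the text "PROOF" in the lower-right corner.

A dark label reading "PROOF" appears in the lower-right corner.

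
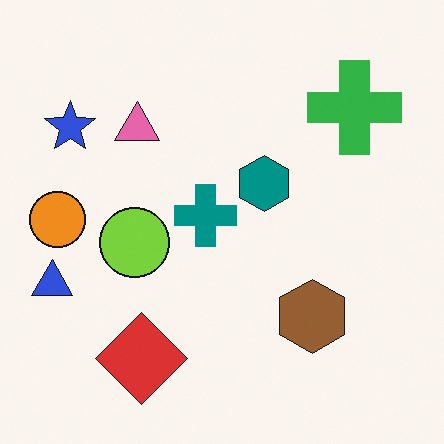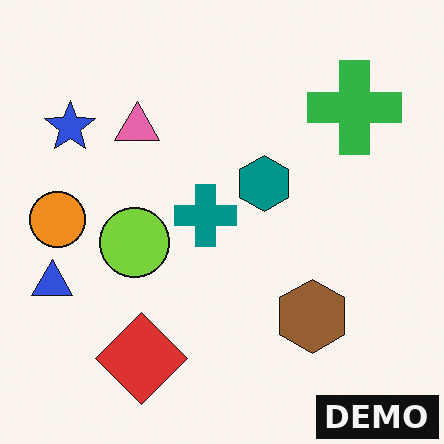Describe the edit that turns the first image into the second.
The image was watermarked with the text "DEMO" in the lower-right corner.

A dark label reading "DEMO" appears in the lower-right corner.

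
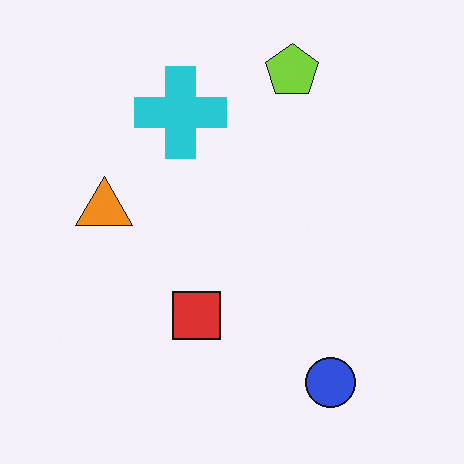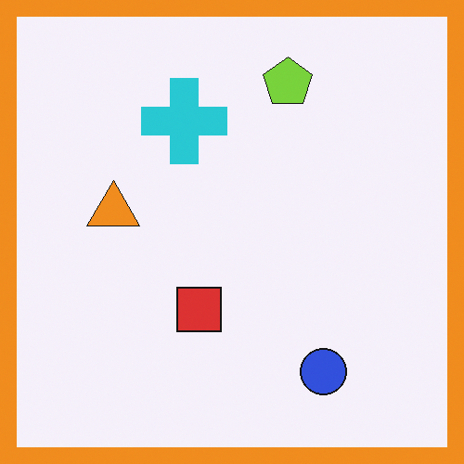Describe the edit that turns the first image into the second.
The transformation is: framed with a orange border.

A solid orange frame runs around the edge of the second image, with the content slightly shrunk inside it.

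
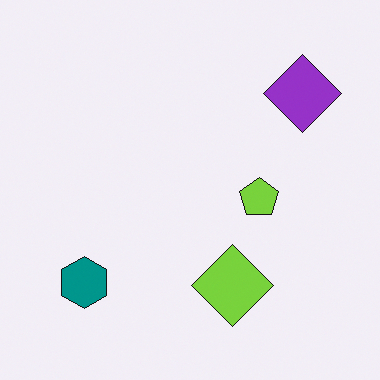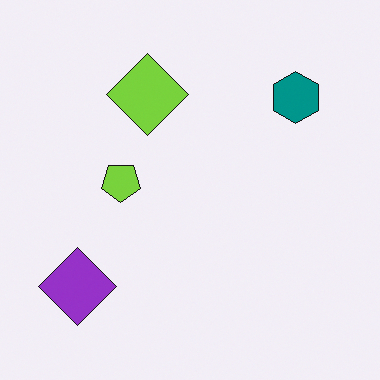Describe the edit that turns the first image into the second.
Rotated 180°.

The purple diamond sits in the top-right of the first image and the bottom-left of the second — consistent with a whole-image 180° rotation.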